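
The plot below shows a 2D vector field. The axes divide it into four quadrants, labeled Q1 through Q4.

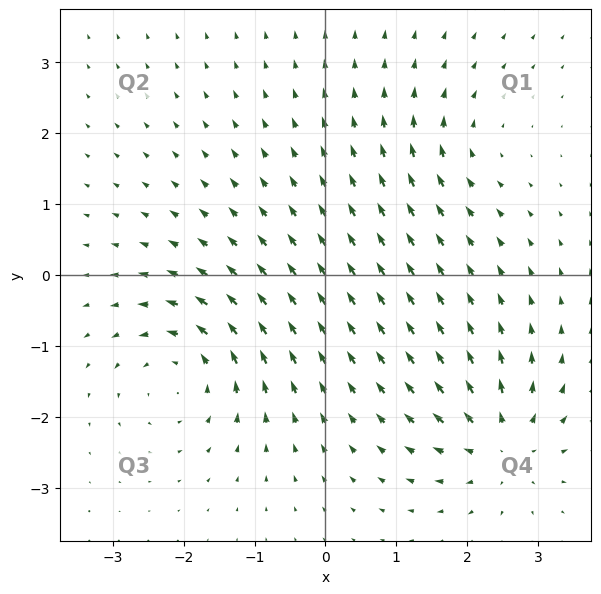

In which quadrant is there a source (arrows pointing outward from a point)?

The source sits at approximately (2.5, -2.4), which lies in quadrant Q4. The divergence there is about +6, positive as expected for a source.

Q4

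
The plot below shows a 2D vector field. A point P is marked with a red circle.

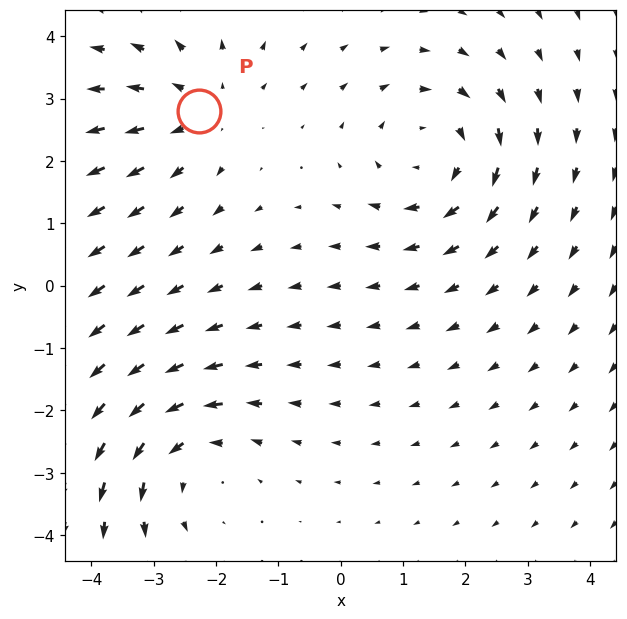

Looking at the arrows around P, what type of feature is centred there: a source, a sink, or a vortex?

source

At P (-2.3, 2.8) the arrows spread outward. Divergence about +3, curl ≈0 — positive divergence with near-zero curl is a source.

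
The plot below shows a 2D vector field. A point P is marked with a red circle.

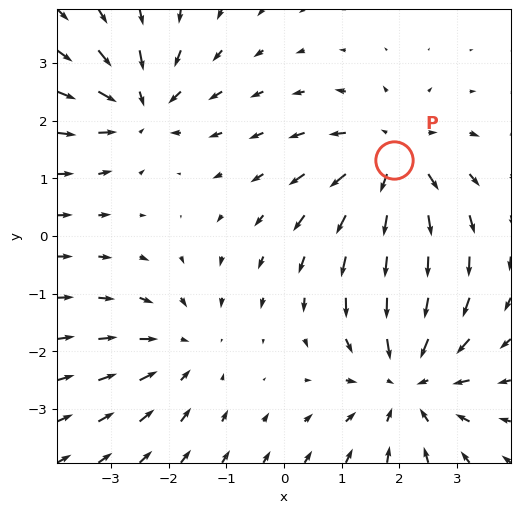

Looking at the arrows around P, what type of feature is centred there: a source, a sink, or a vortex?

At P (1.9, 1.3) the arrows spread outward. Divergence about +4, curl ≈0 — positive divergence with near-zero curl is a source.

source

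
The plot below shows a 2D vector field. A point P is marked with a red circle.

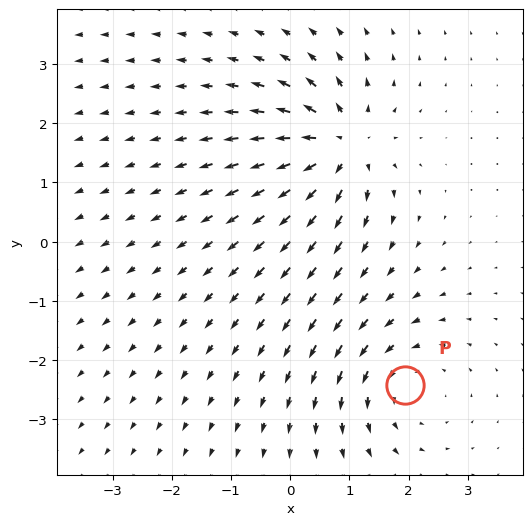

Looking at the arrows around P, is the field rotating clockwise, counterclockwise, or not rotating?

counterclockwise

Near P at (1.9, -2.4) the arrows circulate counterclockwise. The curl (z-component) there is about +4; positive curl means counterclockwise rotation.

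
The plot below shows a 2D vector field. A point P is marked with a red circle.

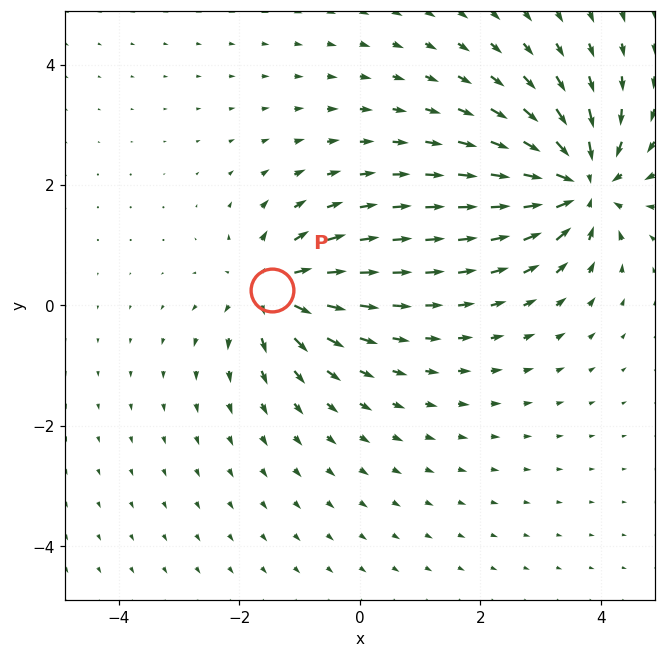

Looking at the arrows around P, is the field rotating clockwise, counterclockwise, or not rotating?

Near P at (-1.5, 0.3) the arrows show no circulation. The curl there is ≈0.

not rotating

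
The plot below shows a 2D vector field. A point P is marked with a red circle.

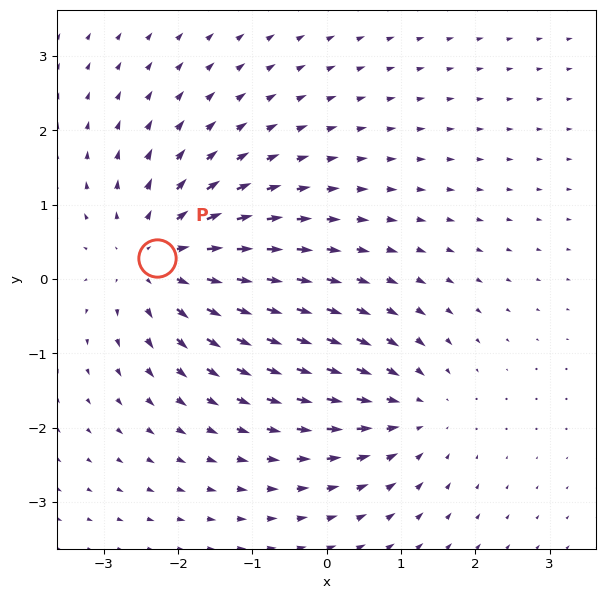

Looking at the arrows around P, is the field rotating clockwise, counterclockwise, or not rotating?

not rotating

Near P at (-2.3, 0.3) the arrows show no circulation. The curl there is ≈0.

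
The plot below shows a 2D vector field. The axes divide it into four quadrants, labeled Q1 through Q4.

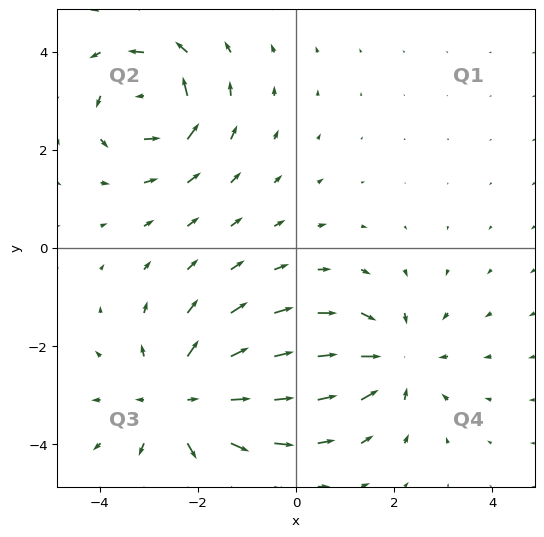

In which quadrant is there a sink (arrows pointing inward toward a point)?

Q4

The sink sits at approximately (2.0, -2.3), which lies in quadrant Q4. The divergence there is about -4, negative as expected for a sink.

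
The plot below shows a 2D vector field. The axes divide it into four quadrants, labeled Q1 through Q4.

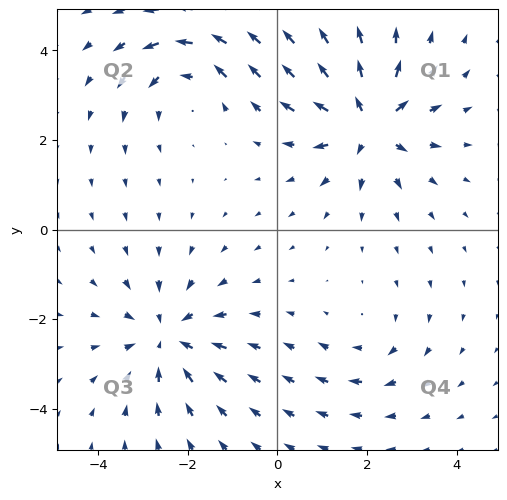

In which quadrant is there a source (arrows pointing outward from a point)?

Q1

The source sits at approximately (2.0, 2.4), which lies in quadrant Q1. The divergence there is about +6, positive as expected for a source.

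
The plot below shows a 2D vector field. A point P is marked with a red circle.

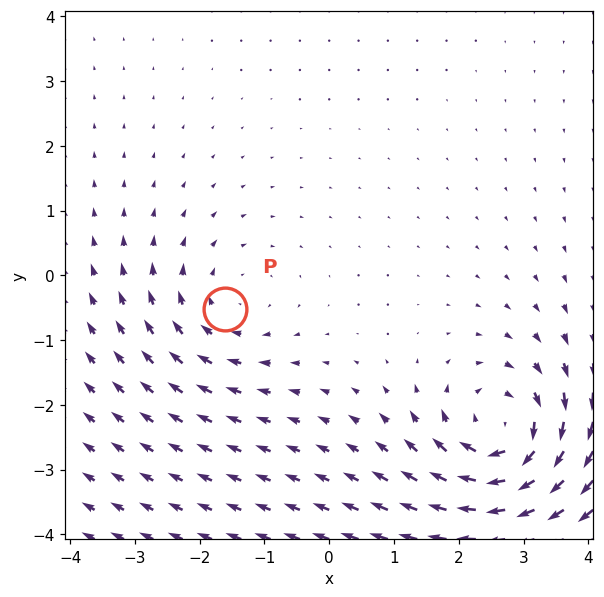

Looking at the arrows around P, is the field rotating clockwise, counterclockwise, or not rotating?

Near P at (-1.6, -0.5) the arrows circulate clockwise. The curl (z-component) there is about -3; negative curl means clockwise rotation.

clockwise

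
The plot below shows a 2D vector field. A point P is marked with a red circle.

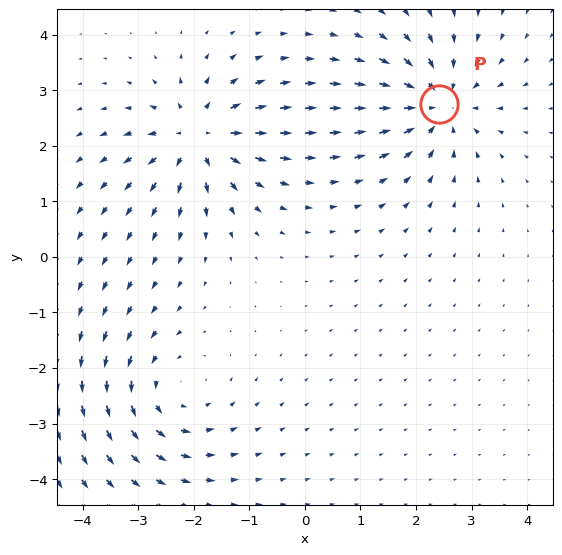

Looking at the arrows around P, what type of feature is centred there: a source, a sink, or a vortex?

At P (2.4, 2.8) the arrows converge inward. Divergence about -5, curl ≈0 — negative divergence with near-zero curl is a sink.

sink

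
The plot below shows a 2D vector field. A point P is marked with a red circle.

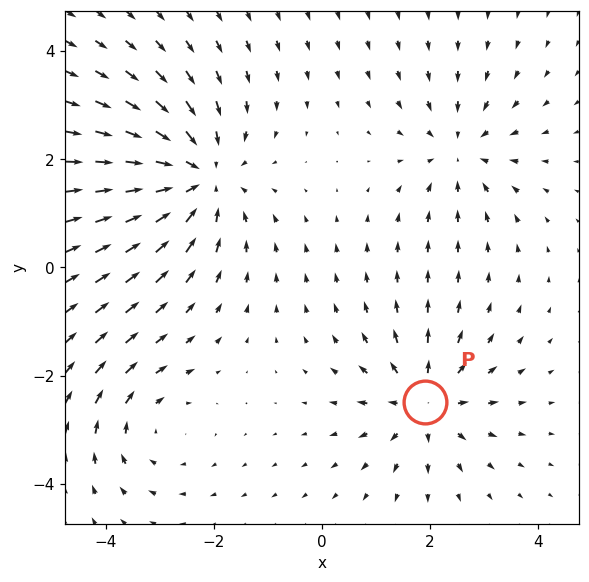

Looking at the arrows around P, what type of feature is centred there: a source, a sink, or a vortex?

source

At P (1.9, -2.5) the arrows spread outward. Divergence about +4, curl ≈0 — positive divergence with near-zero curl is a source.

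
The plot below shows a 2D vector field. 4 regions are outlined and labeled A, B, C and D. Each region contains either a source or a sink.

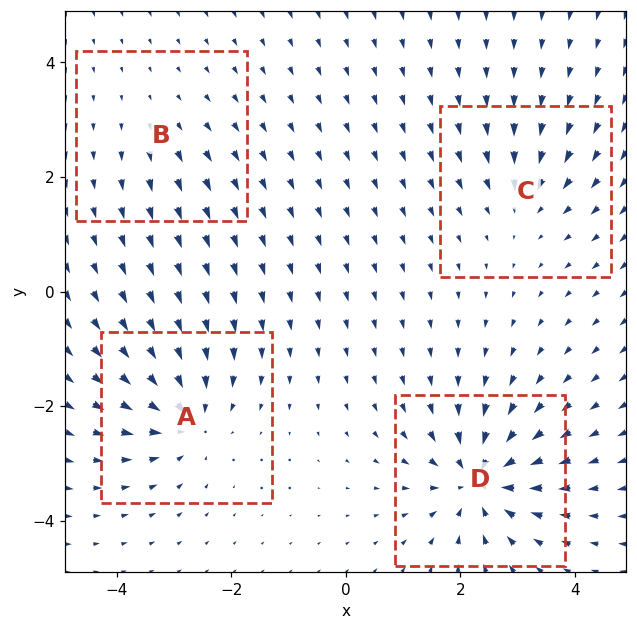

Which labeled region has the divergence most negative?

D

Divergence at each region's feature centre — A: about -6, B: about +2, C: about -4, D: about -8. Region D is most negative.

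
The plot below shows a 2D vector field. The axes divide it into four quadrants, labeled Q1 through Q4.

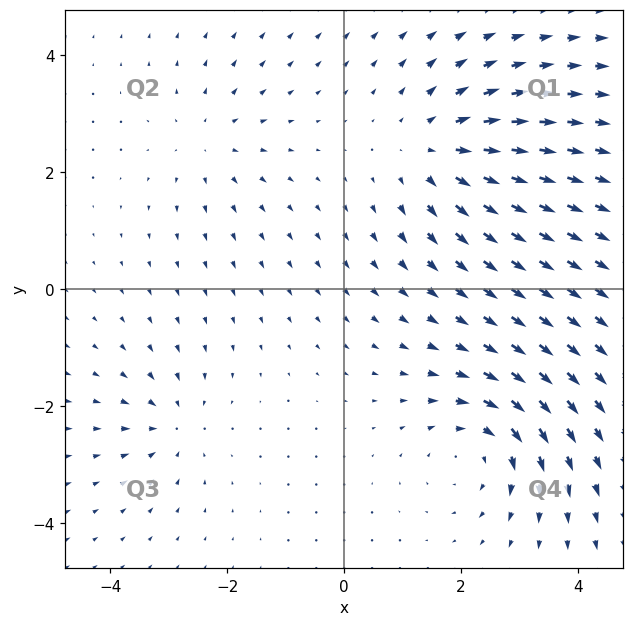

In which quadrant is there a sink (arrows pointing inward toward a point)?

Q3

The sink sits at approximately (-2.9, -2.3), which lies in quadrant Q3. The divergence there is about -4, negative as expected for a sink.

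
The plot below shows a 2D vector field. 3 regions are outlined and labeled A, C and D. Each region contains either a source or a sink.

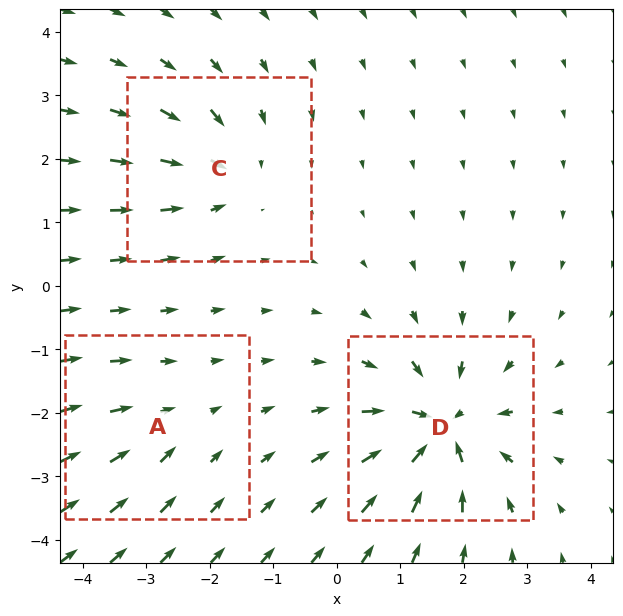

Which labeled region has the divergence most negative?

Divergence at each region's feature centre — A: about -2, C: about -4, D: about -7. Region D is most negative.

D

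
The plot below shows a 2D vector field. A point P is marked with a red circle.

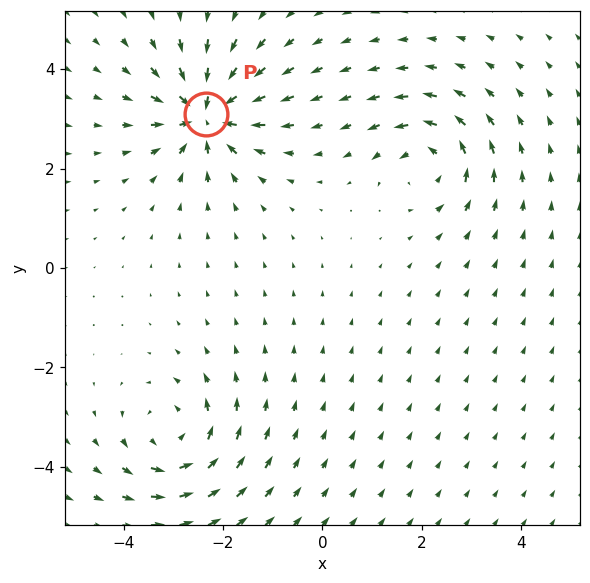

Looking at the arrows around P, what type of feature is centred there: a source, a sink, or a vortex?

sink

At P (-2.3, 3.1) the arrows converge inward. Divergence about -5, curl ≈0 — negative divergence with near-zero curl is a sink.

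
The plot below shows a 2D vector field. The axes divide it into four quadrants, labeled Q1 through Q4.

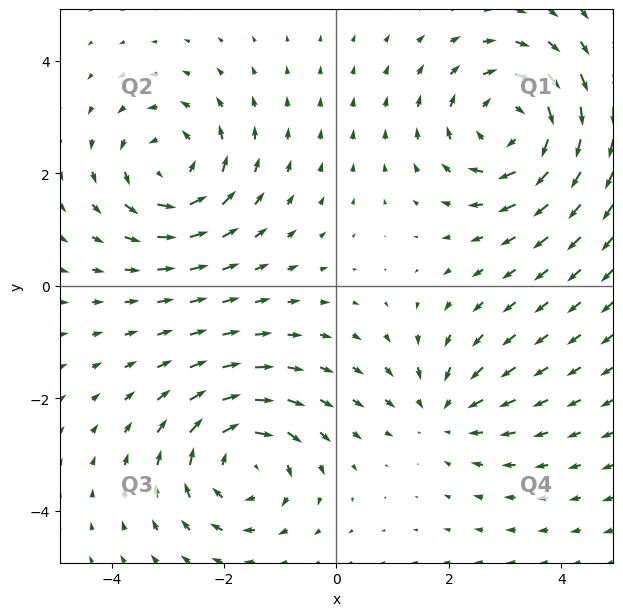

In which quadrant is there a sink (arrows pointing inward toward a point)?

The sink sits at approximately (1.9, -2.2), which lies in quadrant Q4. The divergence there is about -3, negative as expected for a sink.

Q4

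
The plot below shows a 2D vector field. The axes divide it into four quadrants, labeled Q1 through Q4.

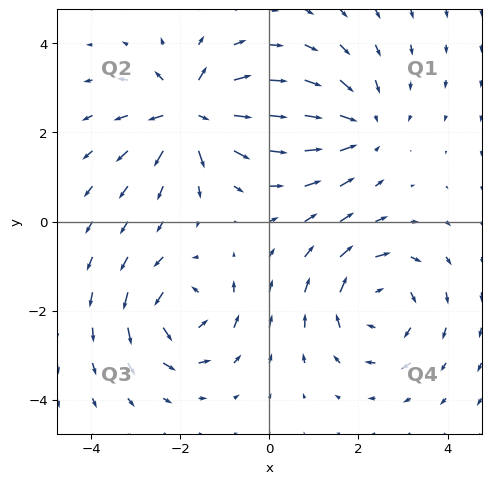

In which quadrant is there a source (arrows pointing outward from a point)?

Q2

The source sits at approximately (-1.7, 2.4), which lies in quadrant Q2. The divergence there is about +7, positive as expected for a source.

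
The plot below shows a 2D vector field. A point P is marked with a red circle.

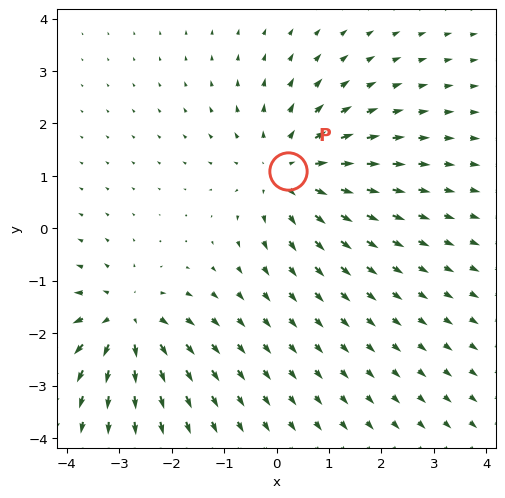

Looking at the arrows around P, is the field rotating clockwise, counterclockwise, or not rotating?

Near P at (0.2, 1.1) the arrows show no circulation. The curl there is ≈0.

not rotating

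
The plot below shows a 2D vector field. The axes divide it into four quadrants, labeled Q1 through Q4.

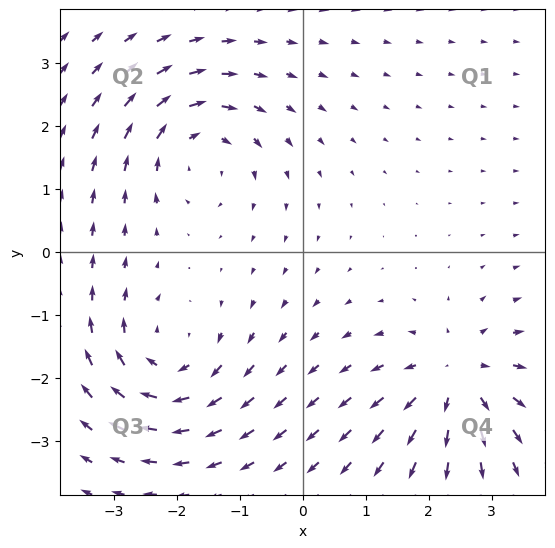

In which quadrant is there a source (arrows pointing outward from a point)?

Q4

The source sits at approximately (2.5, -2.0), which lies in quadrant Q4. The divergence there is about +5, positive as expected for a source.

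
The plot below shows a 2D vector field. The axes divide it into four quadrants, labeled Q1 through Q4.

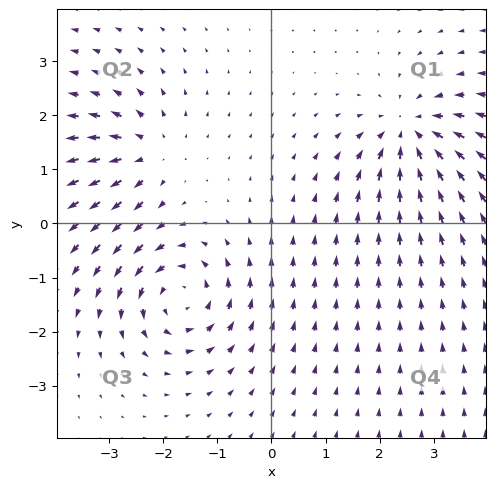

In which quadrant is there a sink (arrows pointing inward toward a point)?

Q1

The sink sits at approximately (2.6, 1.7), which lies in quadrant Q1. The divergence there is about -6, negative as expected for a sink.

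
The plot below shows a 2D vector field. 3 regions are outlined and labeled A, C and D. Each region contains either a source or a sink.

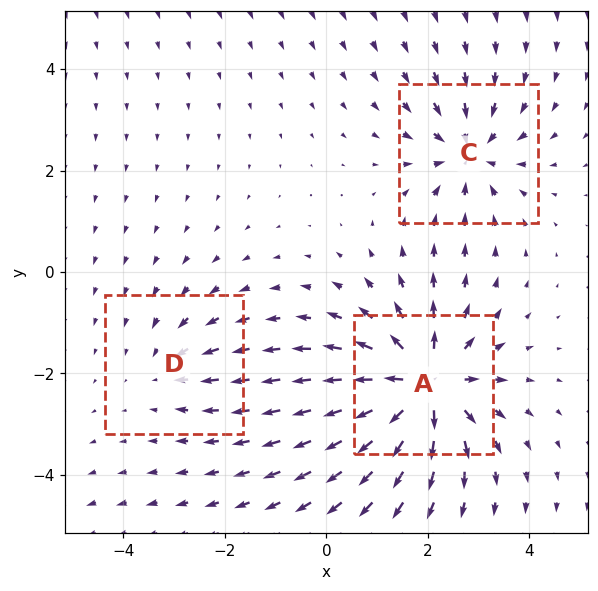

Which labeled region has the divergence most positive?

Divergence at each region's feature centre — A: about +6, C: about -4, D: about -2. Region A is most positive.

A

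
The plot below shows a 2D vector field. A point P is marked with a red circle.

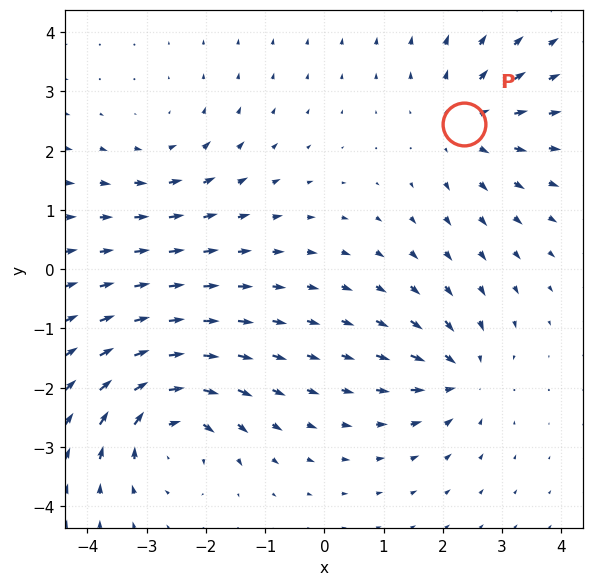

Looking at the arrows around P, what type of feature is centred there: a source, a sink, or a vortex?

source

At P (2.4, 2.5) the arrows spread outward. Divergence about +3, curl ≈0 — positive divergence with near-zero curl is a source.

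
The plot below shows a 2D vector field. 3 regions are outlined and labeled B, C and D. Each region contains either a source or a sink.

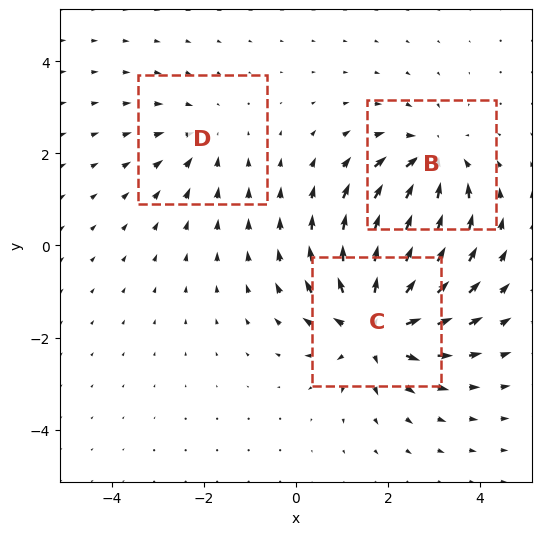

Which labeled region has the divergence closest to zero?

Divergence at each region's feature centre — B: about -3, C: about +5, D: about -2. Region D is closest to zero.

D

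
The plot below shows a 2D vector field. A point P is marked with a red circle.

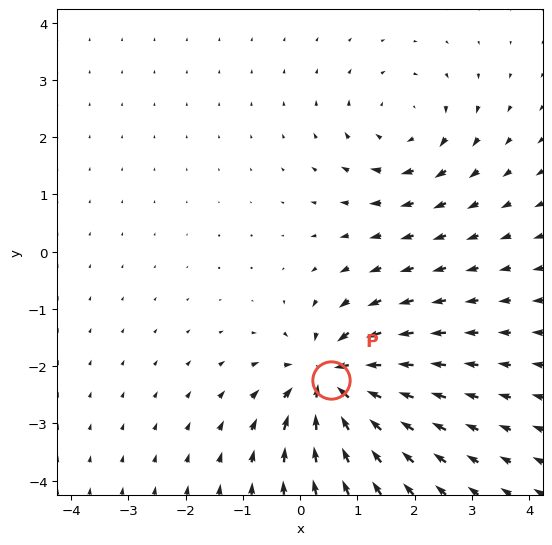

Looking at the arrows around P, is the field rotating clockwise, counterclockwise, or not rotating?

Near P at (0.5, -2.2) the arrows show no circulation. The curl there is ≈0.

not rotating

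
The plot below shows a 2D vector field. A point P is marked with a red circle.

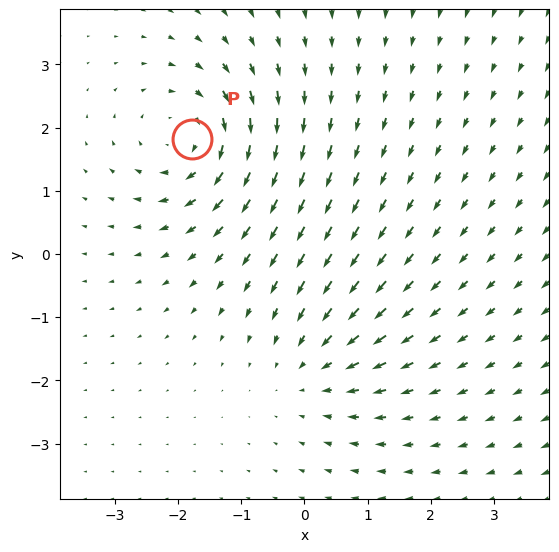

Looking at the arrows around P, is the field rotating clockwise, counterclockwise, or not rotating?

Near P at (-1.8, 1.8) the arrows circulate clockwise. The curl (z-component) there is about -5; negative curl means clockwise rotation.

clockwise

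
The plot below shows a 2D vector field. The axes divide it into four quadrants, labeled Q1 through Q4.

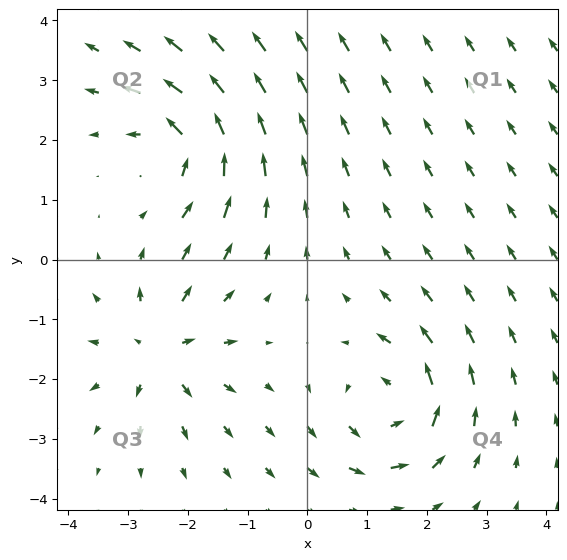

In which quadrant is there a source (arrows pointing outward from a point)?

Q3

The source sits at approximately (-2.5, -1.5), which lies in quadrant Q3. The divergence there is about +4, positive as expected for a source.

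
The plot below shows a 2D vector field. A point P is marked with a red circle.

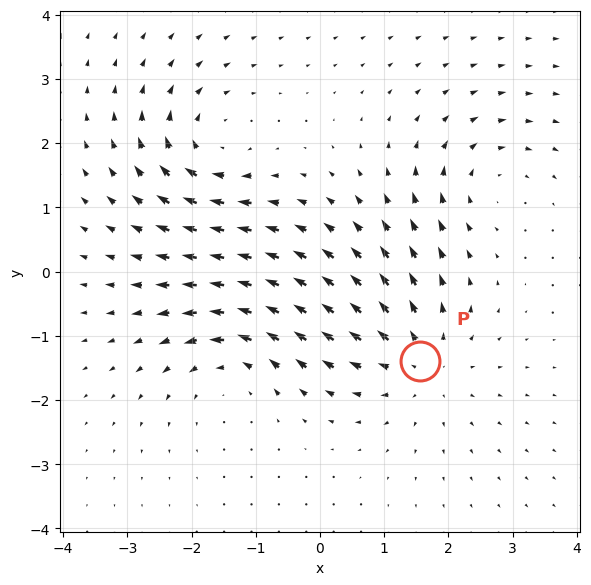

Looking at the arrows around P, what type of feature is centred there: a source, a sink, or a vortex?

source

At P (1.6, -1.4) the arrows spread outward. Divergence about +5, curl ≈0 — positive divergence with near-zero curl is a source.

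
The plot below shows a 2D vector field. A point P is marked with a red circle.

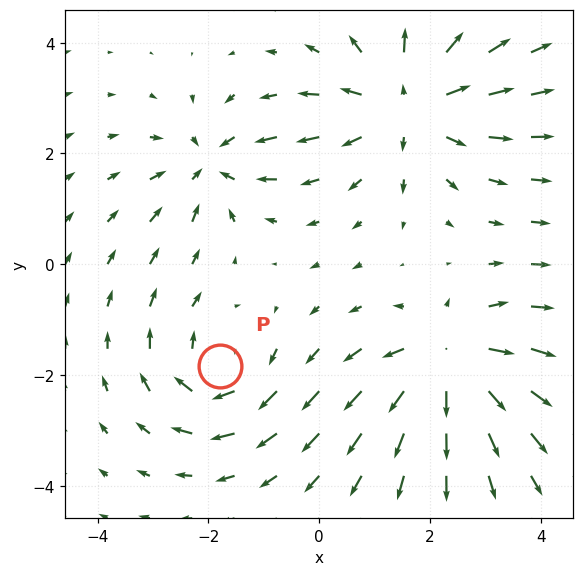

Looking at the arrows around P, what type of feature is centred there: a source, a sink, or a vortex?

vortex

At P (-1.8, -1.8) the arrows circulate clockwise. Divergence ≈0, curl about -4 — near-zero divergence with nonzero curl is a vortex.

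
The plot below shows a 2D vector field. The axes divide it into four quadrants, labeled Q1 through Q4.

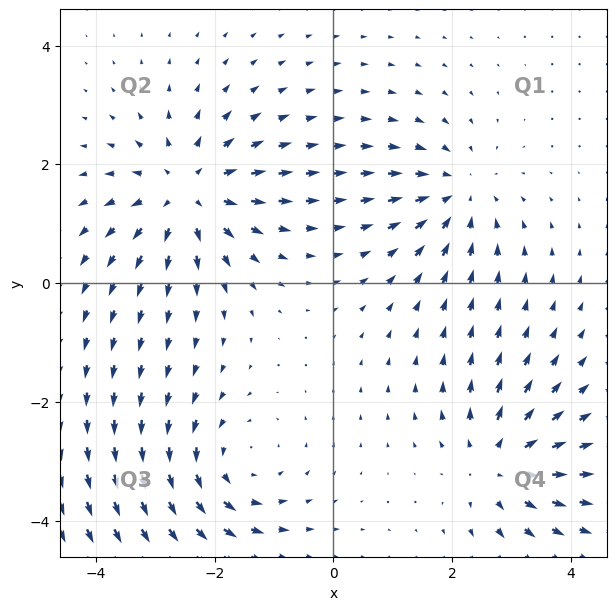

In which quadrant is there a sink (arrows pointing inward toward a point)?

Q1

The sink sits at approximately (2.1, 1.5), which lies in quadrant Q1. The divergence there is about -4, negative as expected for a sink.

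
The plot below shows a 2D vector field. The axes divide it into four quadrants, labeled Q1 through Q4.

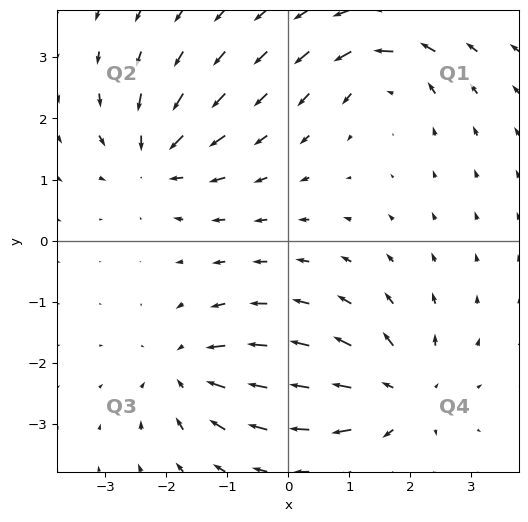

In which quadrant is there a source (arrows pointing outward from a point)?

Q4

The source sits at approximately (1.8, -2.5), which lies in quadrant Q4. The divergence there is about +5, positive as expected for a source.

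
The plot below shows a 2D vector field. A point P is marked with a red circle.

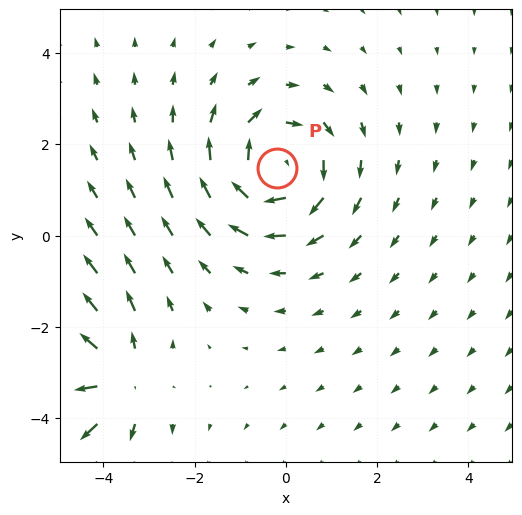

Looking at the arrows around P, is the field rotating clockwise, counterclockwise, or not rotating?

clockwise

Near P at (-0.2, 1.5) the arrows circulate clockwise. The curl (z-component) there is about -4; negative curl means clockwise rotation.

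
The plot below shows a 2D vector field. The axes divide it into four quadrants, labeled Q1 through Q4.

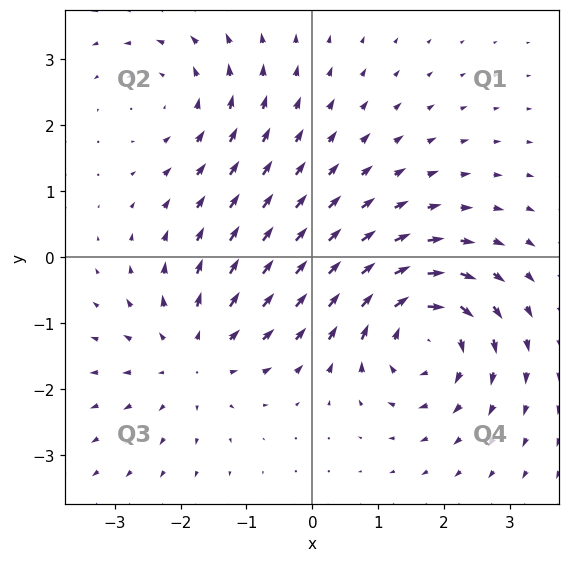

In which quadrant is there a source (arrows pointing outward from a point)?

The source sits at approximately (-1.8, -1.5), which lies in quadrant Q3. The divergence there is about +3, positive as expected for a source.

Q3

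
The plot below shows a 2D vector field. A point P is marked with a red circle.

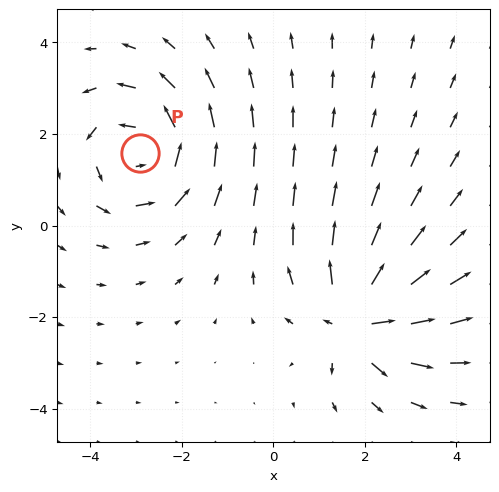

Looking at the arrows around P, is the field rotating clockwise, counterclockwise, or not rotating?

Near P at (-2.9, 1.6) the arrows circulate counterclockwise. The curl (z-component) there is about +4; positive curl means counterclockwise rotation.

counterclockwise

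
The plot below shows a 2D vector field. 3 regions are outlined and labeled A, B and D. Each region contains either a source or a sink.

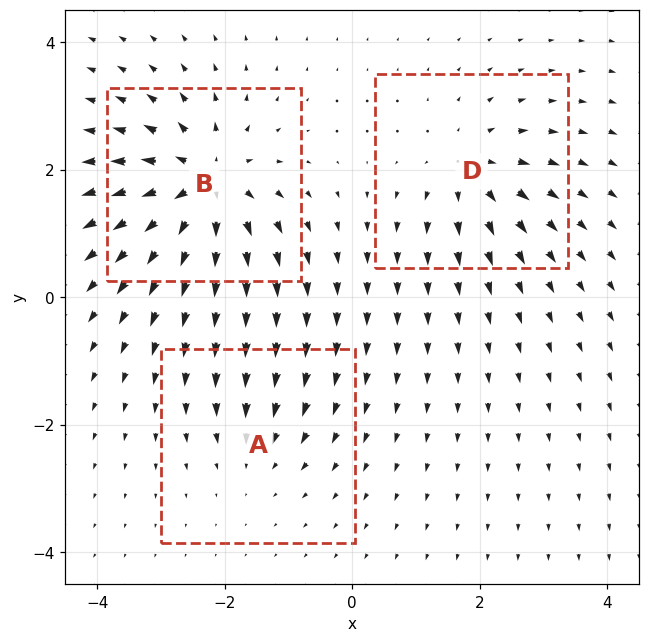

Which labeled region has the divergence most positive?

B

Divergence at each region's feature centre — A: about -2, B: about +6, D: about +4. Region B is most positive.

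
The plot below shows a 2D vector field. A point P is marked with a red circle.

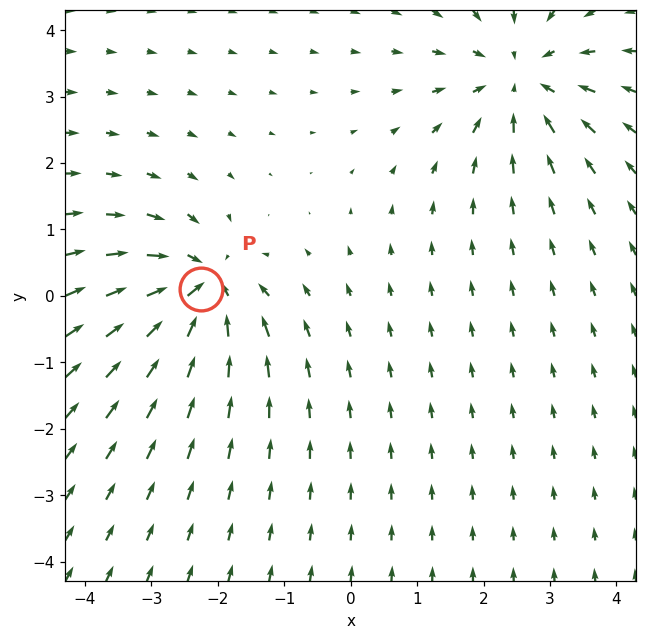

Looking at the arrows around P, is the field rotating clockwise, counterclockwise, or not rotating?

Near P at (-2.2, 0.1) the arrows show no circulation. The curl there is ≈0.

not rotating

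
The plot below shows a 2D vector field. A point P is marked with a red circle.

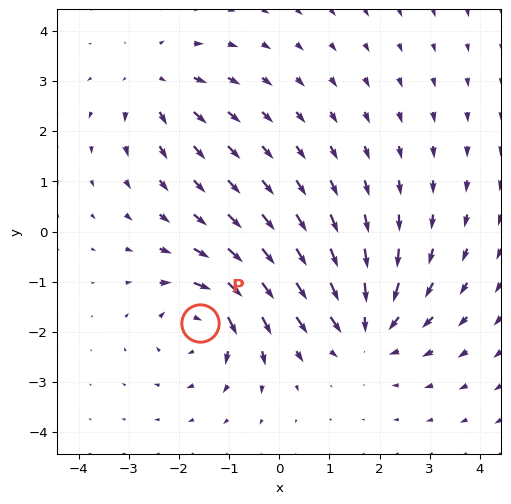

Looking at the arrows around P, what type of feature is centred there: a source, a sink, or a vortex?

At P (-1.6, -1.8) the arrows circulate clockwise. Divergence ≈0, curl about -5 — near-zero divergence with nonzero curl is a vortex.

vortex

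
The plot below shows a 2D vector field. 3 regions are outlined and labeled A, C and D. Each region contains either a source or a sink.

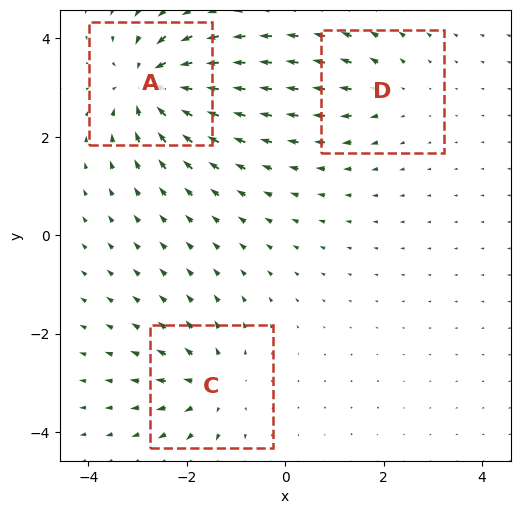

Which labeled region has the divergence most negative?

Divergence at each region's feature centre — A: about -6, C: about +4, D: about +2. Region A is most negative.

A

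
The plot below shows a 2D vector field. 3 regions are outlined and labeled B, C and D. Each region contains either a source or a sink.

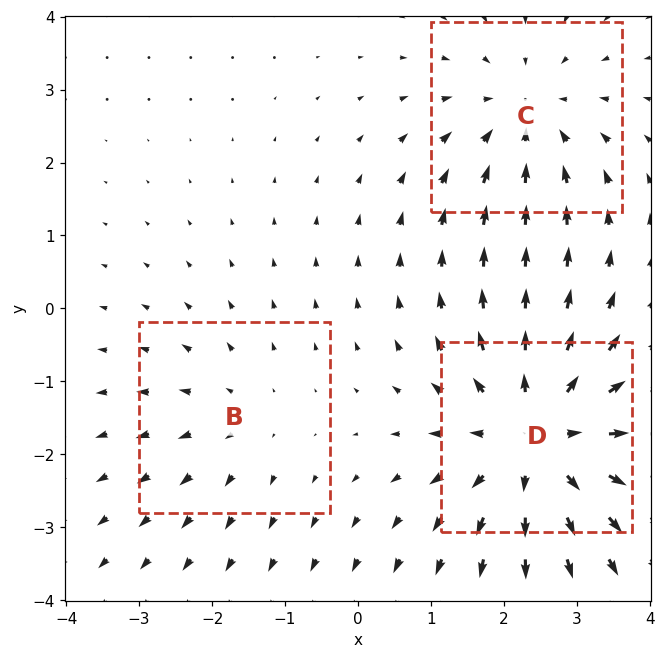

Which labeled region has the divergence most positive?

Divergence at each region's feature centre — B: about +2, C: about -3, D: about +4. Region D is most positive.

D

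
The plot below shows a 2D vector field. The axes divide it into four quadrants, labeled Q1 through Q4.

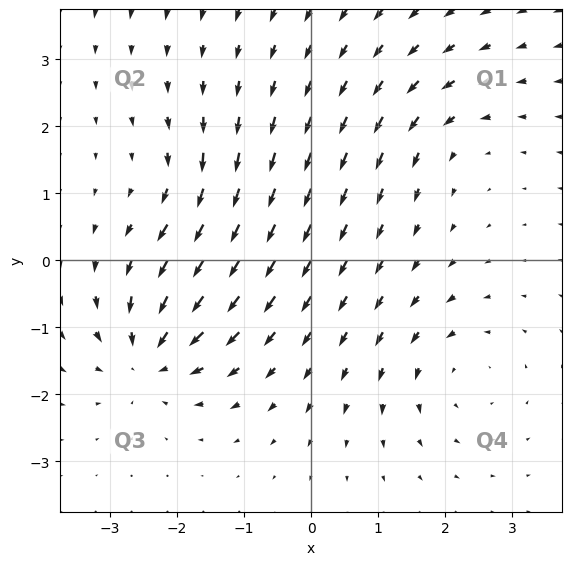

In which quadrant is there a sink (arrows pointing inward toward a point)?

Q3

The sink sits at approximately (-2.4, -1.4), which lies in quadrant Q3. The divergence there is about -7, negative as expected for a sink.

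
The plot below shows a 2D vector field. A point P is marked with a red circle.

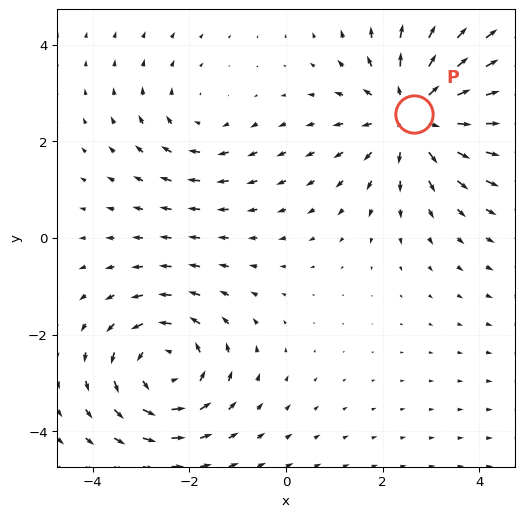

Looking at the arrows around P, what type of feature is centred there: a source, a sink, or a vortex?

At P (2.7, 2.6) the arrows spread outward. Divergence about +4, curl ≈0 — positive divergence with near-zero curl is a source.

source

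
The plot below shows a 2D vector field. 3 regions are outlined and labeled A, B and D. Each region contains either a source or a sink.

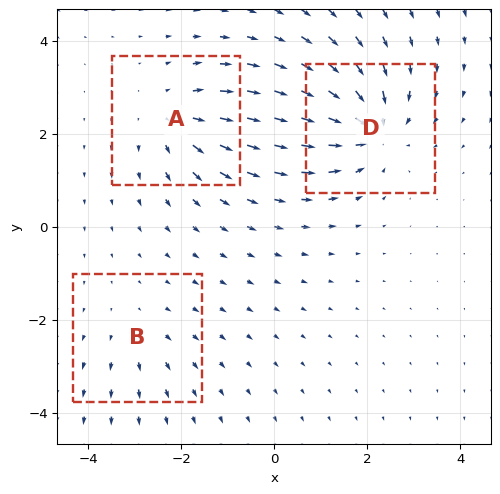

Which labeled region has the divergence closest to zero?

Divergence at each region's feature centre — A: about +3, B: about +2, D: about -5. Region B is closest to zero.

B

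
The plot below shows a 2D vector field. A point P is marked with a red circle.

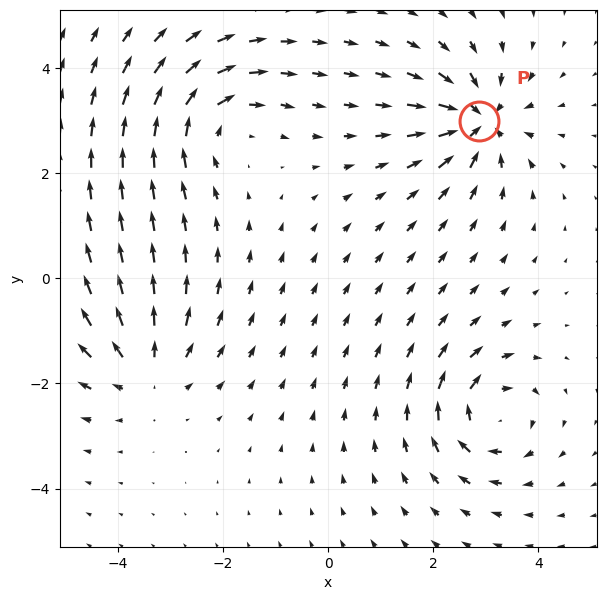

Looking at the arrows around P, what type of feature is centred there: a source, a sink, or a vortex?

sink

At P (2.9, 3.0) the arrows converge inward. Divergence about -6, curl ≈0 — negative divergence with near-zero curl is a sink.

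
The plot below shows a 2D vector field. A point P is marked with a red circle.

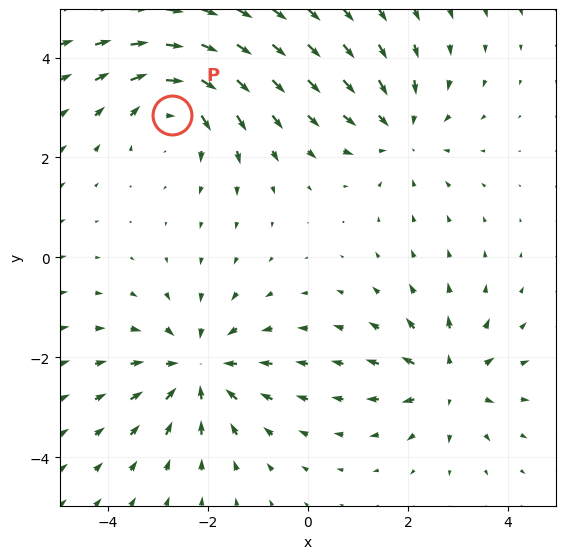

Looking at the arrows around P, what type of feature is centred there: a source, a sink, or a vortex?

vortex

At P (-2.7, 2.8) the arrows circulate clockwise. Divergence ≈0, curl about -3 — near-zero divergence with nonzero curl is a vortex.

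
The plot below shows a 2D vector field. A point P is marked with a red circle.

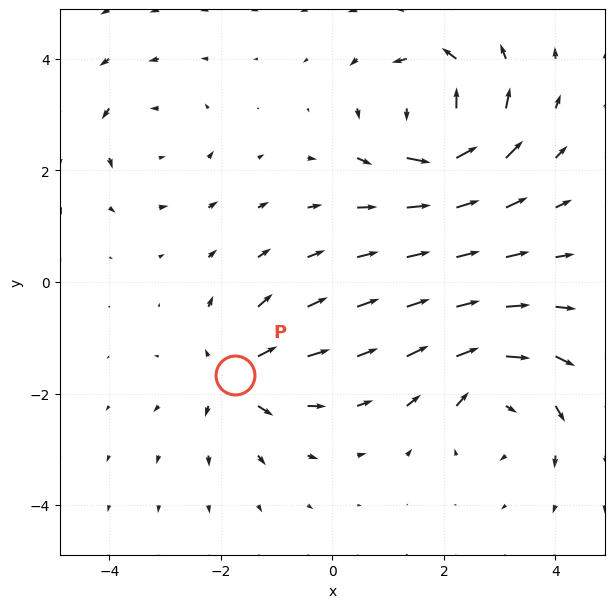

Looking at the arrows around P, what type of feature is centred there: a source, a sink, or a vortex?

source

At P (-1.7, -1.7) the arrows spread outward. Divergence about +5, curl ≈0 — positive divergence with near-zero curl is a source.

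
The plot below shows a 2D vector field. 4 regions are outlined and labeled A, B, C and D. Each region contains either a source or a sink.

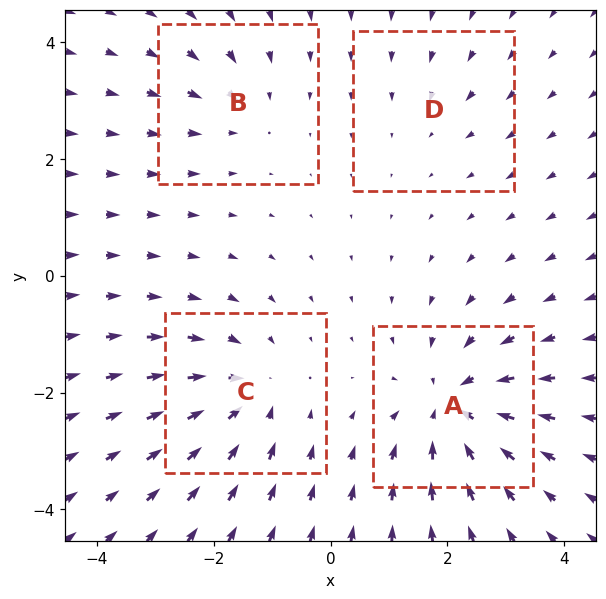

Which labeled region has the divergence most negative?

A

Divergence at each region's feature centre — A: about -6, B: about -3, C: about -5, D: about -2. Region A is most negative.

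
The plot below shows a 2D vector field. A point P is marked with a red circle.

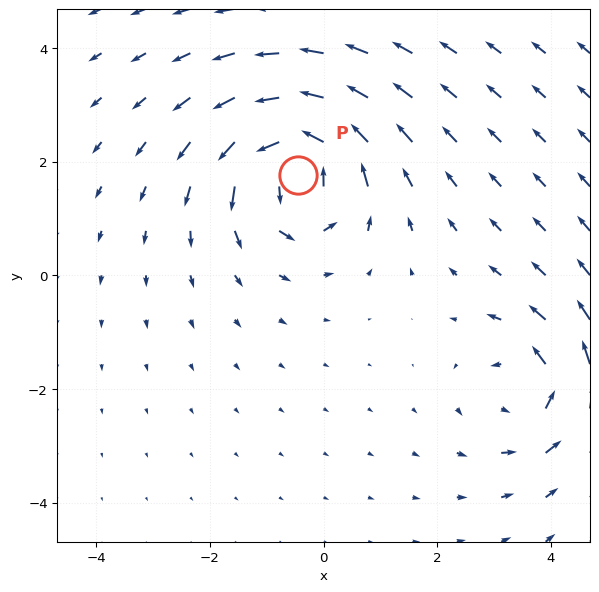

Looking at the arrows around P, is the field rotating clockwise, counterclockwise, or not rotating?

Near P at (-0.4, 1.8) the arrows circulate counterclockwise. The curl (z-component) there is about +7; positive curl means counterclockwise rotation.

counterclockwise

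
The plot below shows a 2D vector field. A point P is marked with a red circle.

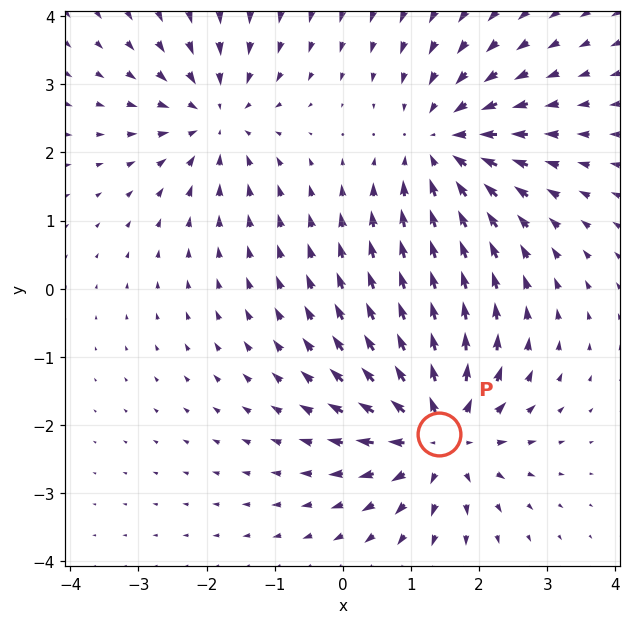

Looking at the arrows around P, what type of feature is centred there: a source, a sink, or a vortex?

source

At P (1.4, -2.1) the arrows spread outward. Divergence about +5, curl ≈0 — positive divergence with near-zero curl is a source.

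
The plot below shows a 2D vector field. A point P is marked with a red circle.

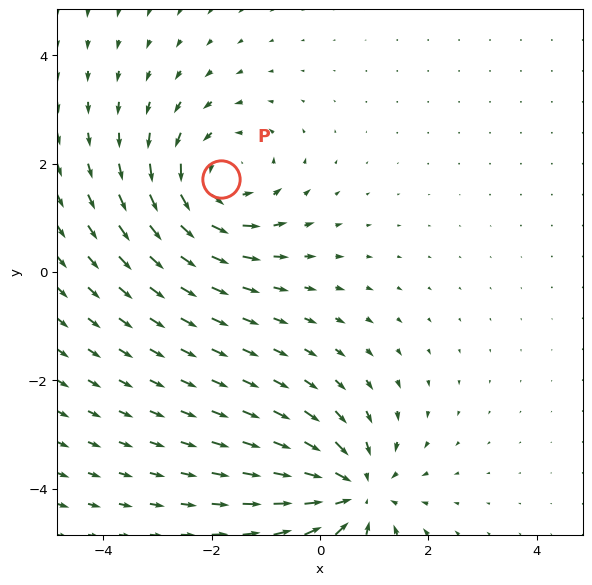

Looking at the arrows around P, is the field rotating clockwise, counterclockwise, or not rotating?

Near P at (-1.8, 1.7) the arrows circulate counterclockwise. The curl (z-component) there is about +4; positive curl means counterclockwise rotation.

counterclockwise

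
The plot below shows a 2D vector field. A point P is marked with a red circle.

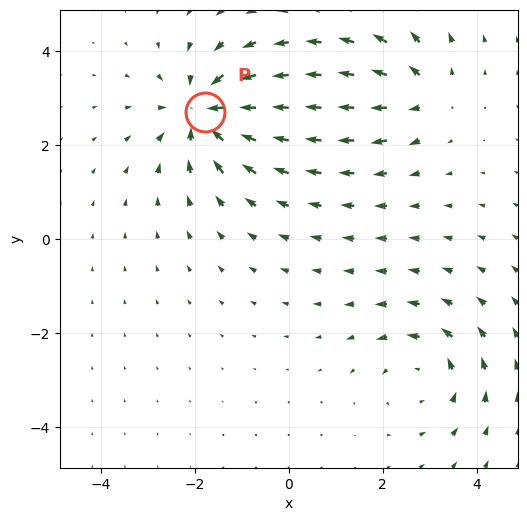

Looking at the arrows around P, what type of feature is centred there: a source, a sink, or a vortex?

At P (-1.8, 2.7) the arrows converge inward. Divergence about -5, curl ≈0 — negative divergence with near-zero curl is a sink.

sink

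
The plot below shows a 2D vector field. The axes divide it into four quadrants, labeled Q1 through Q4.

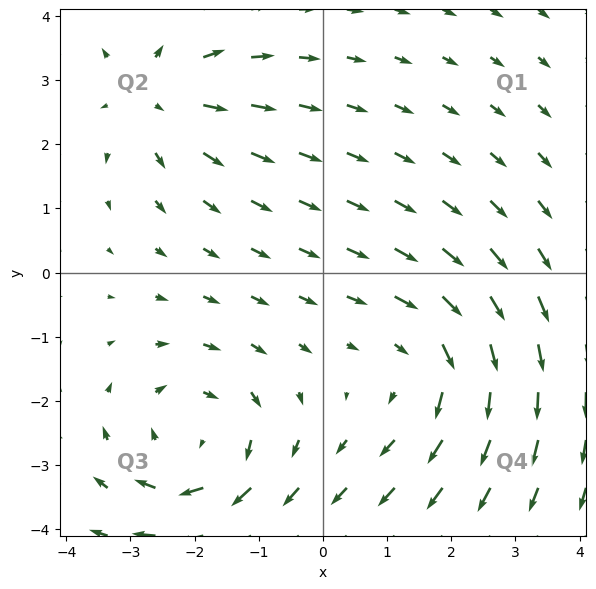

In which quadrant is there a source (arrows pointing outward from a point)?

The source sits at approximately (-2.6, 2.8), which lies in quadrant Q2. The divergence there is about +2, positive as expected for a source.

Q2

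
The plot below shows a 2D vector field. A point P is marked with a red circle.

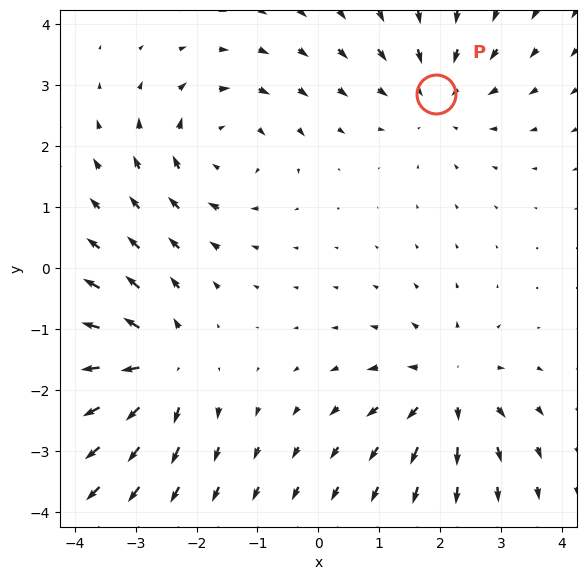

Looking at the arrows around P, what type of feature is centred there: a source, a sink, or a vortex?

At P (1.9, 2.9) the arrows converge inward. Divergence about -2, curl ≈0 — negative divergence with near-zero curl is a sink.

sink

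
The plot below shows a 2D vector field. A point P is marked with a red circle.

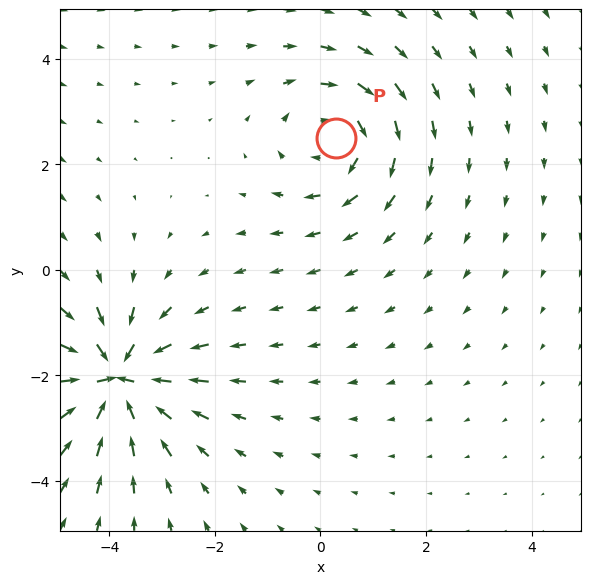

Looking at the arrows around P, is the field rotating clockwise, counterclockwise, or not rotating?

clockwise

Near P at (0.3, 2.5) the arrows circulate clockwise. The curl (z-component) there is about -3; negative curl means clockwise rotation.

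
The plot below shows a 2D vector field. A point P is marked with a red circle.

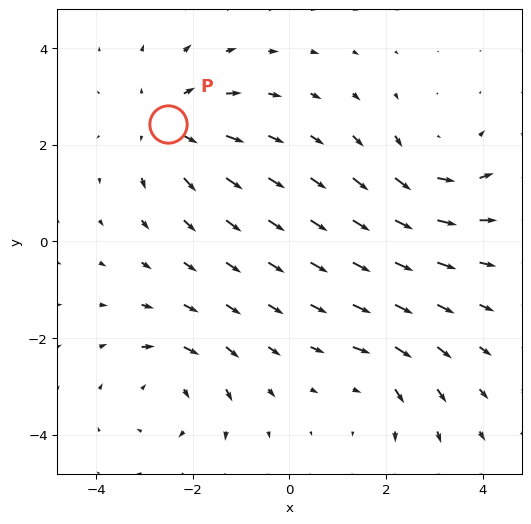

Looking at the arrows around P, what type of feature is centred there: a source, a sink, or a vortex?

At P (-2.5, 2.4) the arrows spread outward. Divergence about +4, curl ≈0 — positive divergence with near-zero curl is a source.

source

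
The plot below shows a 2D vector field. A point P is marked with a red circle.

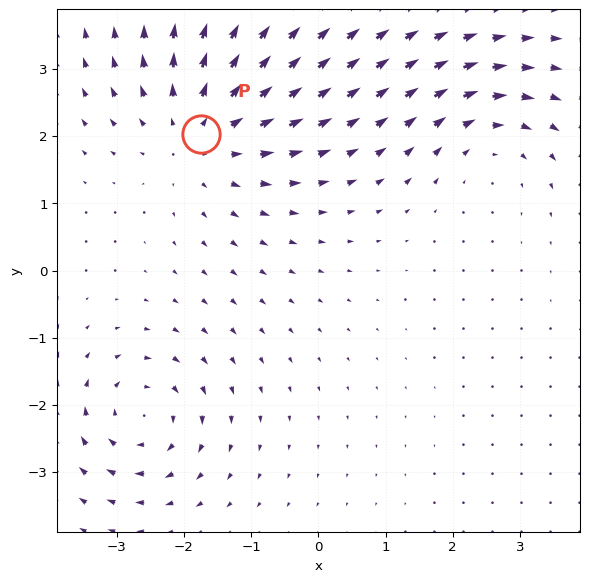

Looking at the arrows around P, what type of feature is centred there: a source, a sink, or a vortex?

At P (-1.7, 2.0) the arrows spread outward. Divergence about +4, curl ≈0 — positive divergence with near-zero curl is a source.

source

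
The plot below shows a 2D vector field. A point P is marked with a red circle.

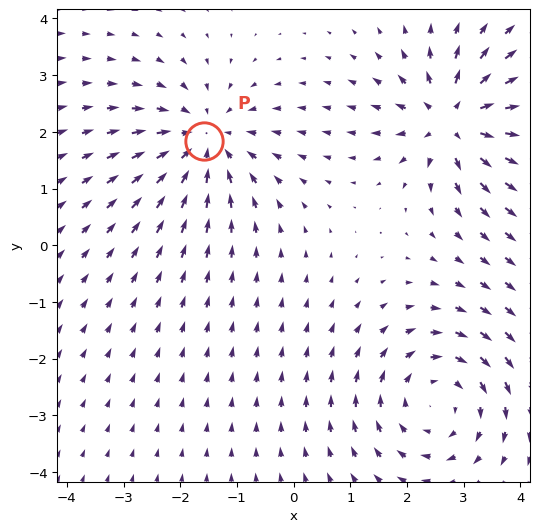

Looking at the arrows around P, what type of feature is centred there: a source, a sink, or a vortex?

sink

At P (-1.6, 1.8) the arrows converge inward. Divergence about -4, curl ≈0 — negative divergence with near-zero curl is a sink.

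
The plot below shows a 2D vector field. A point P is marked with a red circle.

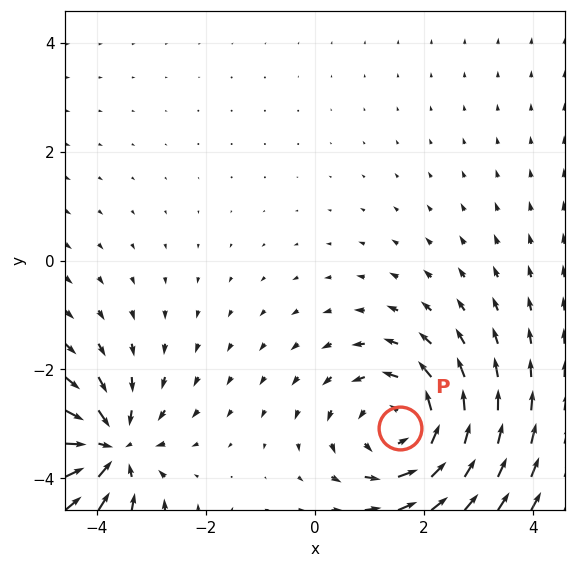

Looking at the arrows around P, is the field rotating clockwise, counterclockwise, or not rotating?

counterclockwise

Near P at (1.6, -3.1) the arrows circulate counterclockwise. The curl (z-component) there is about +3; positive curl means counterclockwise rotation.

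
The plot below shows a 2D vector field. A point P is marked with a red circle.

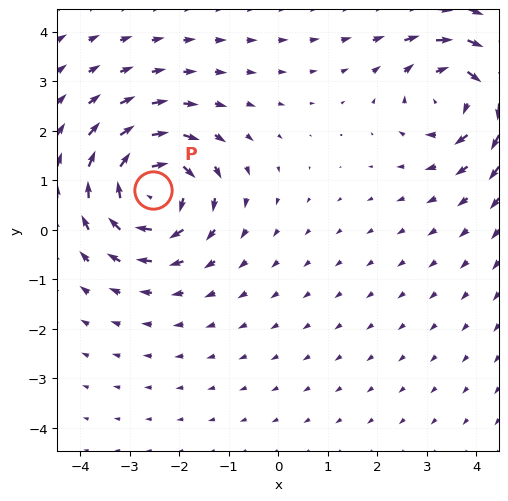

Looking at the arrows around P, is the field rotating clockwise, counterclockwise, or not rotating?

Near P at (-2.5, 0.8) the arrows circulate clockwise. The curl (z-component) there is about -5; negative curl means clockwise rotation.

clockwise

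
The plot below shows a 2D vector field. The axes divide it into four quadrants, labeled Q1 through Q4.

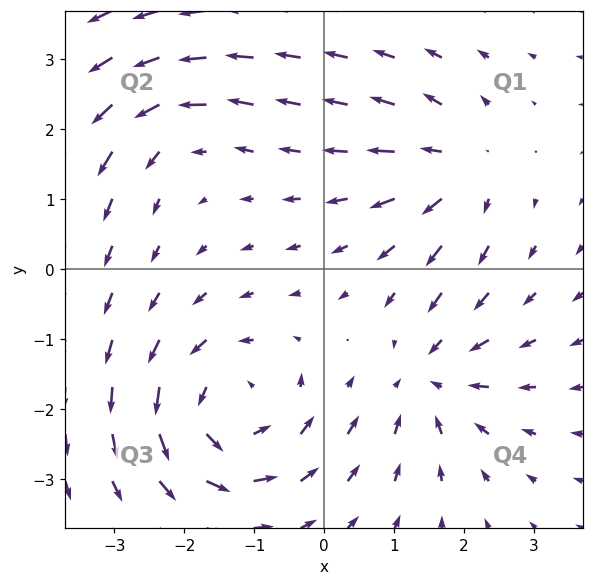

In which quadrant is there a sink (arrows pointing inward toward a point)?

Q4

The sink sits at approximately (1.5, -1.6), which lies in quadrant Q4. The divergence there is about -4, negative as expected for a sink.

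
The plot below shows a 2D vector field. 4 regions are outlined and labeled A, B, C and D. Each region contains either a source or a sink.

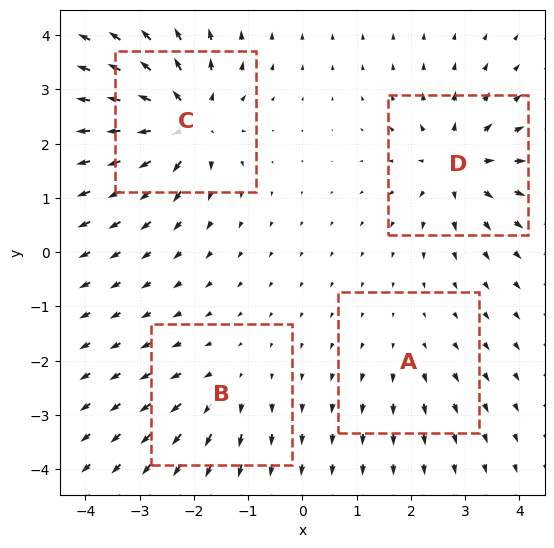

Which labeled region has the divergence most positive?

C

Divergence at each region's feature centre — A: about +3, B: about +4, C: about +8, D: about +6. Region C is most positive.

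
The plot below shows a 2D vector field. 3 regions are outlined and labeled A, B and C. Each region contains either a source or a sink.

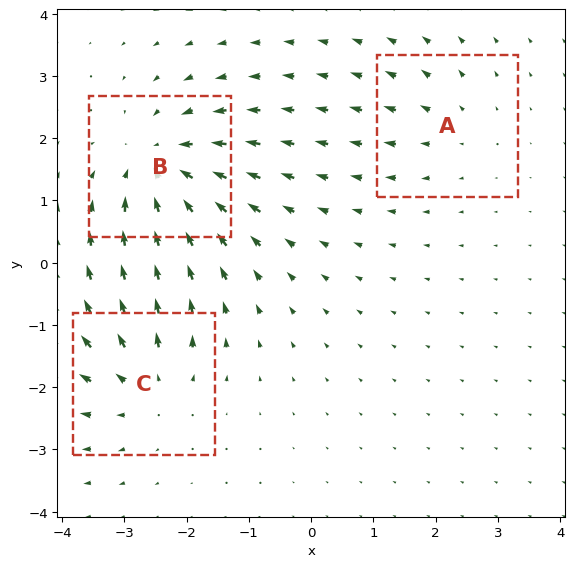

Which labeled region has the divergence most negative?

B

Divergence at each region's feature centre — A: about +2, B: about -5, C: about +3. Region B is most negative.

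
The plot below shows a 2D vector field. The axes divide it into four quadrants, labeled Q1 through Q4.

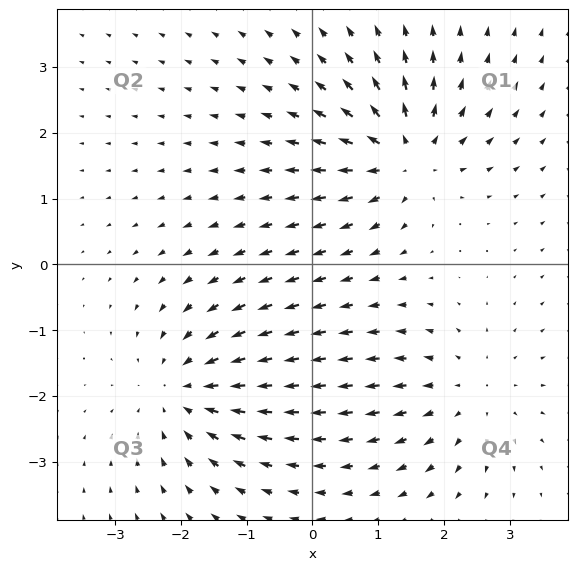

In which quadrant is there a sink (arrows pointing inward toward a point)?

The sink sits at approximately (-1.9, -1.9), which lies in quadrant Q3. The divergence there is about -4, negative as expected for a sink.

Q3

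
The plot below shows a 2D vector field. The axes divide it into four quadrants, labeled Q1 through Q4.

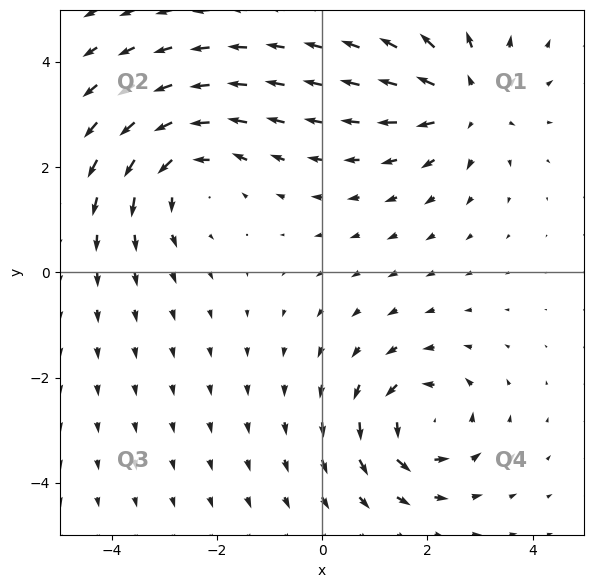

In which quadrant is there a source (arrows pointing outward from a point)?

The source sits at approximately (2.7, 3.3), which lies in quadrant Q1. The divergence there is about +5, positive as expected for a source.

Q1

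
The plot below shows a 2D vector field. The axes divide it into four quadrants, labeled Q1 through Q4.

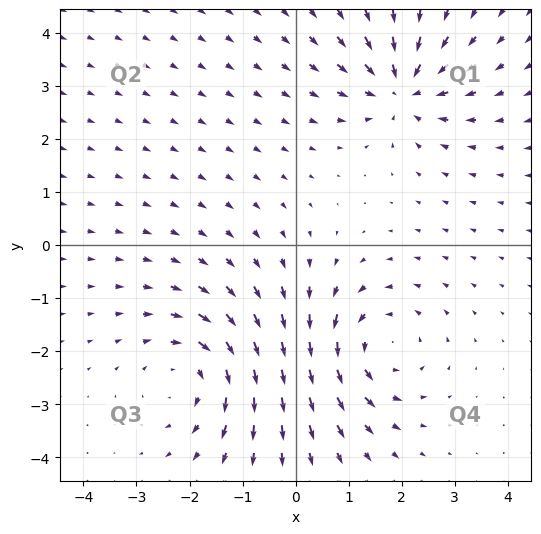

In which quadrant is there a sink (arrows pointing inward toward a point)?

The sink sits at approximately (2.0, 3.0), which lies in quadrant Q1. The divergence there is about -5, negative as expected for a sink.

Q1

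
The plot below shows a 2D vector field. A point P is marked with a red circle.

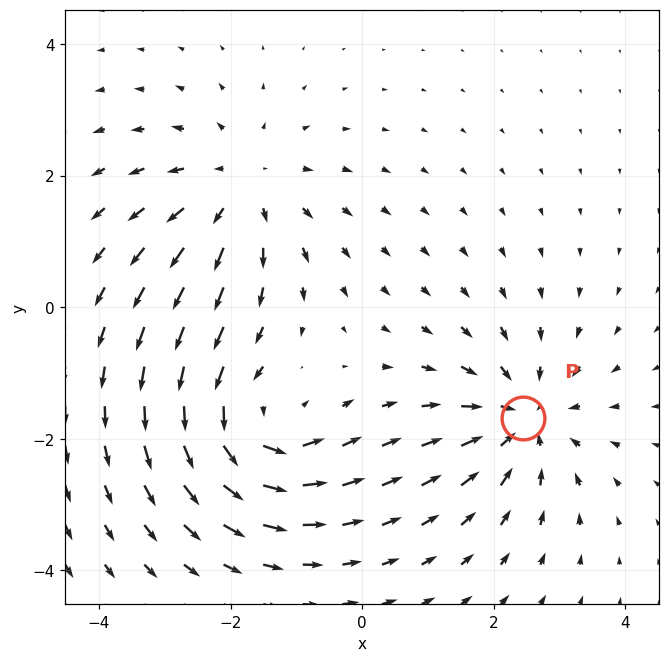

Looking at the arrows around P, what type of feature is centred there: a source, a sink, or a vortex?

sink

At P (2.4, -1.7) the arrows converge inward. Divergence about -5, curl ≈0 — negative divergence with near-zero curl is a sink.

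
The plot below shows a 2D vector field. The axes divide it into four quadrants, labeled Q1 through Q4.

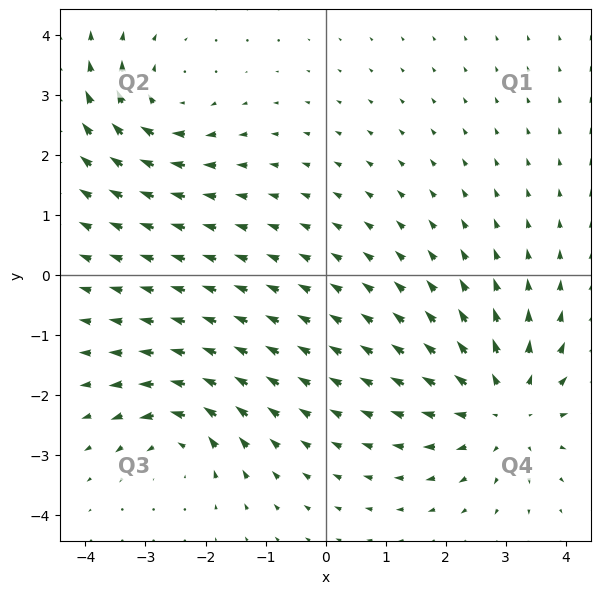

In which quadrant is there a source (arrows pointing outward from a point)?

Q4

The source sits at approximately (3.0, -2.2), which lies in quadrant Q4. The divergence there is about +4, positive as expected for a source.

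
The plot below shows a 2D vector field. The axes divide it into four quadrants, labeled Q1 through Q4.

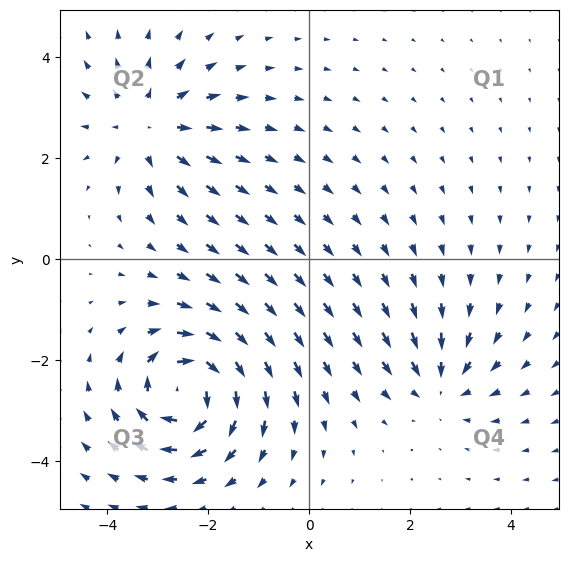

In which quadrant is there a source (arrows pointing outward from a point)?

The source sits at approximately (-3.2, 2.6), which lies in quadrant Q2. The divergence there is about +4, positive as expected for a source.

Q2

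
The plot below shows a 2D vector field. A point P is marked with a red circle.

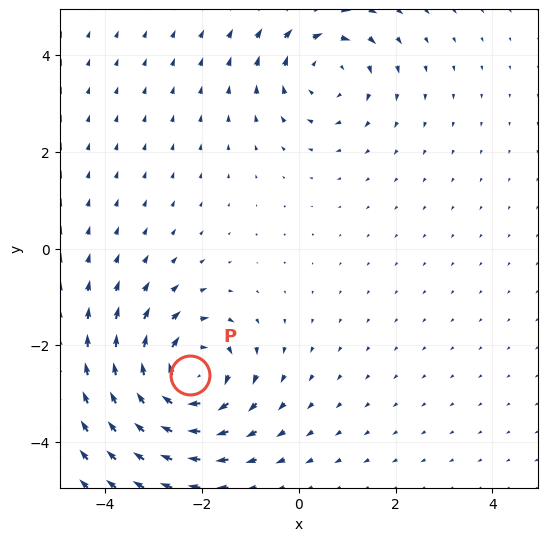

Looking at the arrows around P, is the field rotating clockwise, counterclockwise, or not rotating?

clockwise

Near P at (-2.2, -2.6) the arrows circulate clockwise. The curl (z-component) there is about -5; negative curl means clockwise rotation.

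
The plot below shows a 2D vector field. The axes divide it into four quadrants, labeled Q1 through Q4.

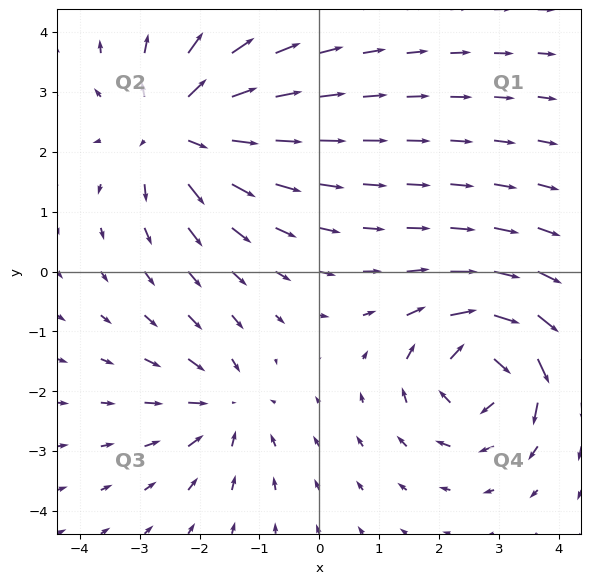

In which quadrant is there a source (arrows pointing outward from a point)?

The source sits at approximately (-2.4, 2.4), which lies in quadrant Q2. The divergence there is about +4, positive as expected for a source.

Q2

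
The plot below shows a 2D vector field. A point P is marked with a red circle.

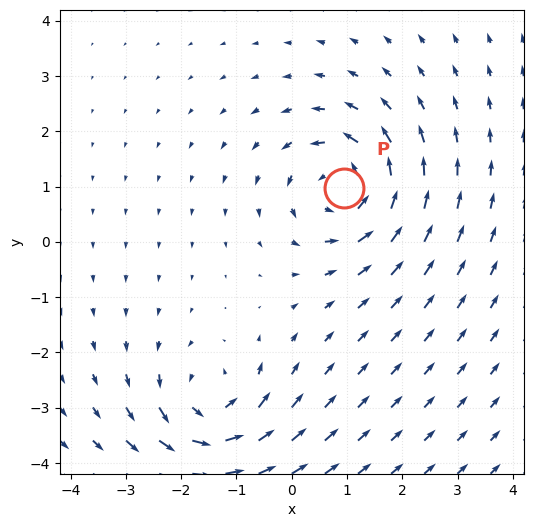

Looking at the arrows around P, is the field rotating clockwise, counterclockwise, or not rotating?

counterclockwise

Near P at (0.9, 1.0) the arrows circulate counterclockwise. The curl (z-component) there is about +4; positive curl means counterclockwise rotation.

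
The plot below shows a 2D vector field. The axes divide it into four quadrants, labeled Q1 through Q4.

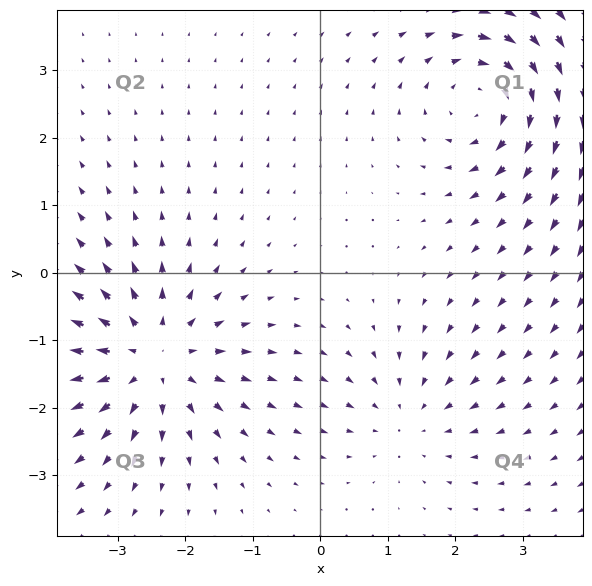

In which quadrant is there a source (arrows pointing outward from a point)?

Q3

The source sits at approximately (-2.5, -1.3), which lies in quadrant Q3. The divergence there is about +5, positive as expected for a source.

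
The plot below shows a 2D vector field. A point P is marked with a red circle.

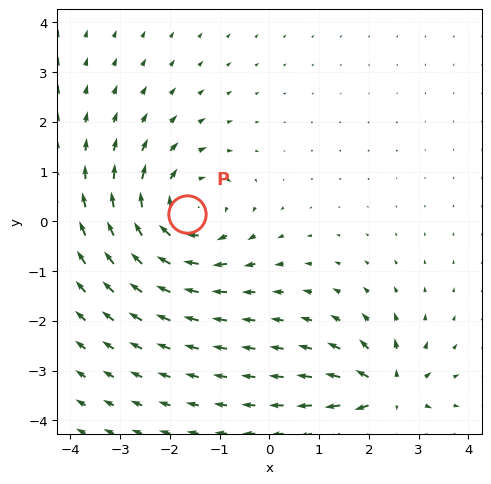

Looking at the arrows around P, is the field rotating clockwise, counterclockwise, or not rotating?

clockwise

Near P at (-1.7, 0.1) the arrows circulate clockwise. The curl (z-component) there is about -4; negative curl means clockwise rotation.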